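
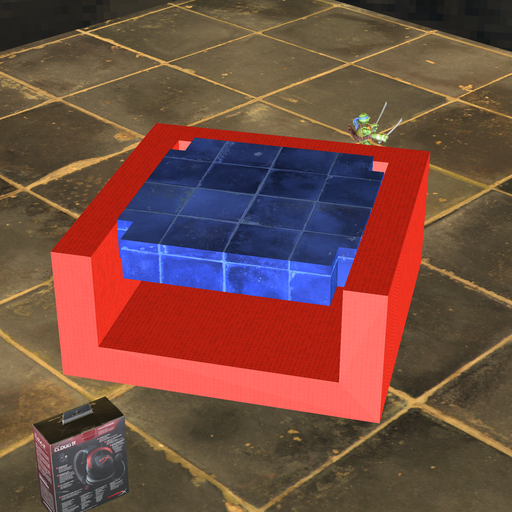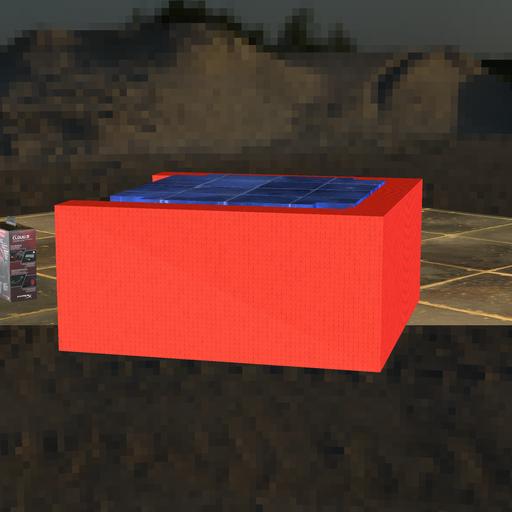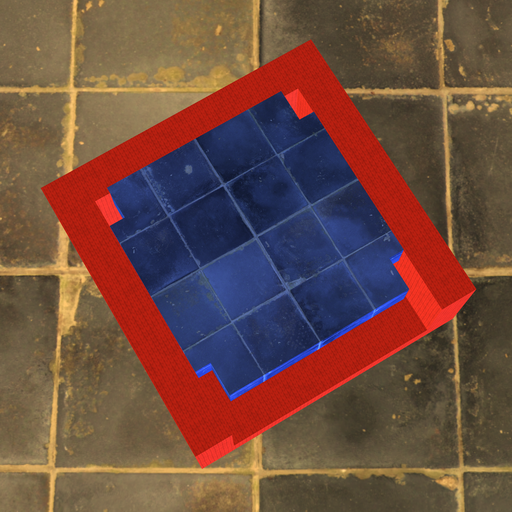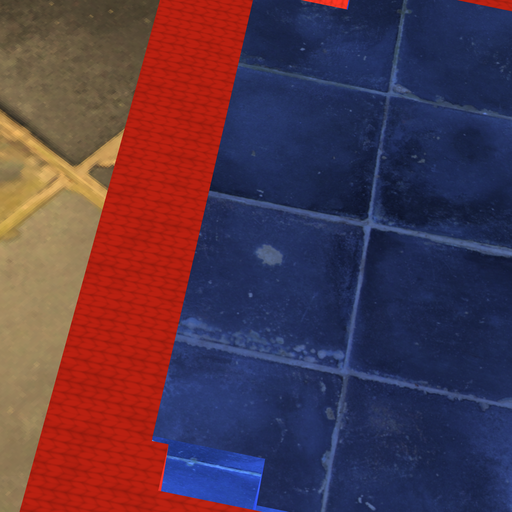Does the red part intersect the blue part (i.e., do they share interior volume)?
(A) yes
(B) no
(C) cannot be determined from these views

(A) yes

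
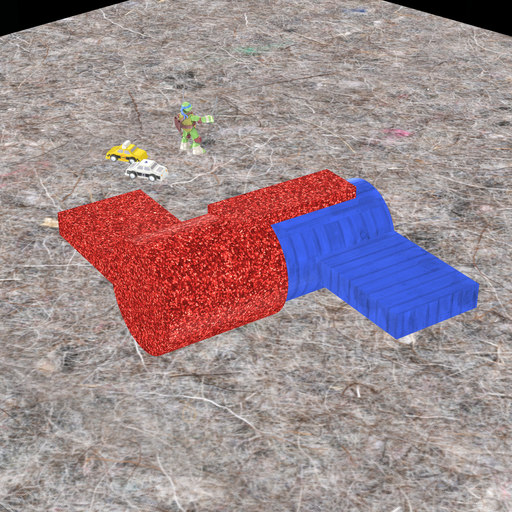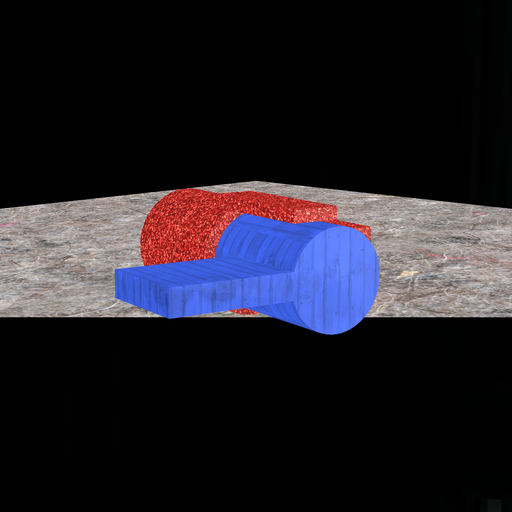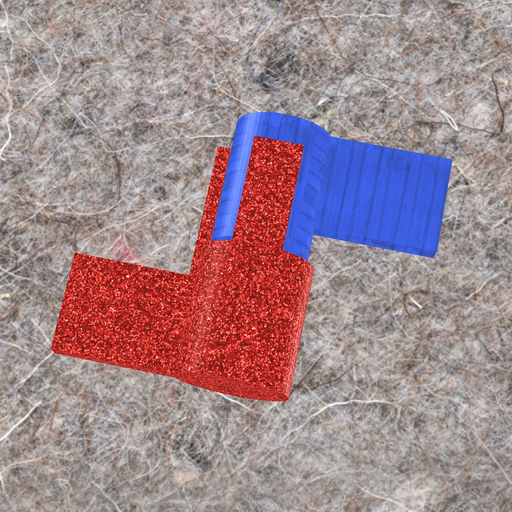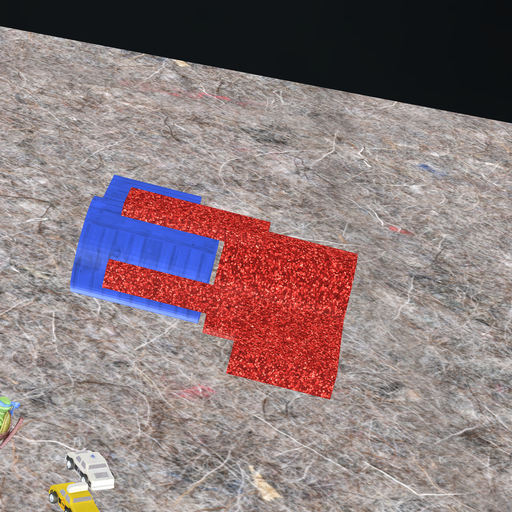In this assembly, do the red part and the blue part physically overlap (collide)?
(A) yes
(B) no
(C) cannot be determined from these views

(B) no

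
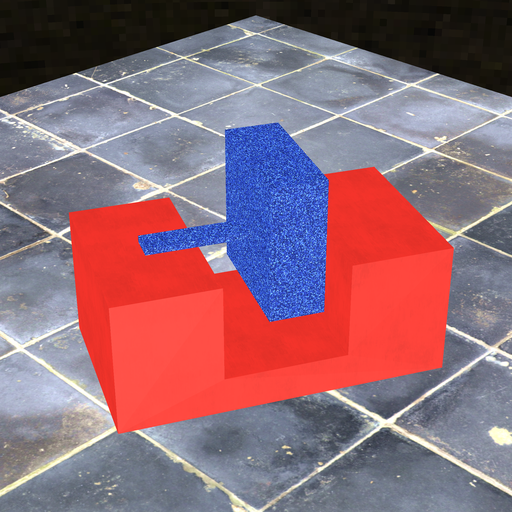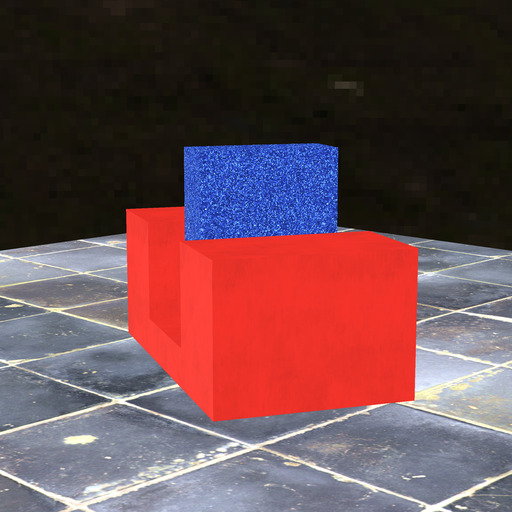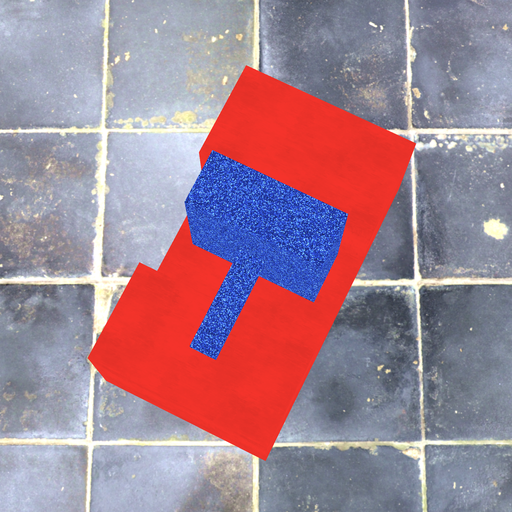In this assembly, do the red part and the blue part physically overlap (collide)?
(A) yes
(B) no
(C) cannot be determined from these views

(B) no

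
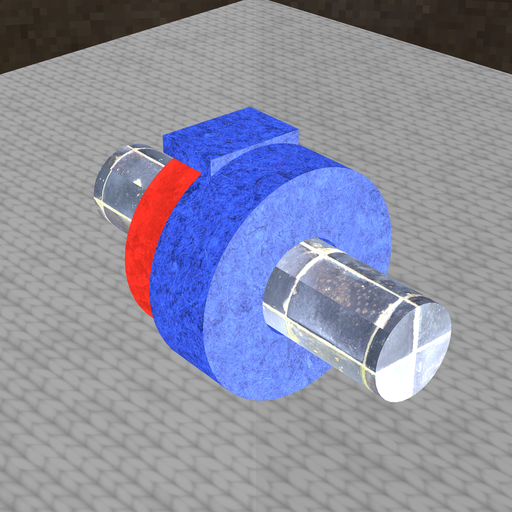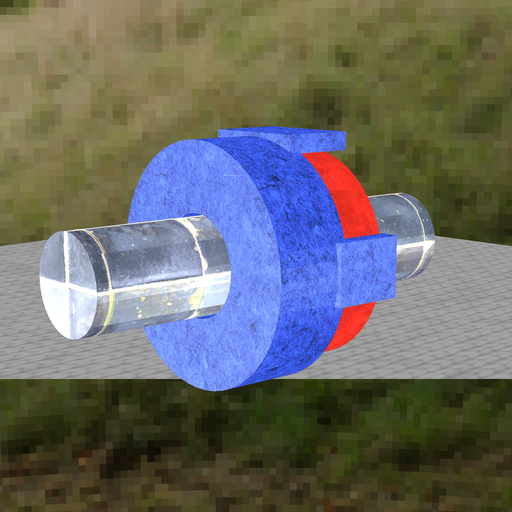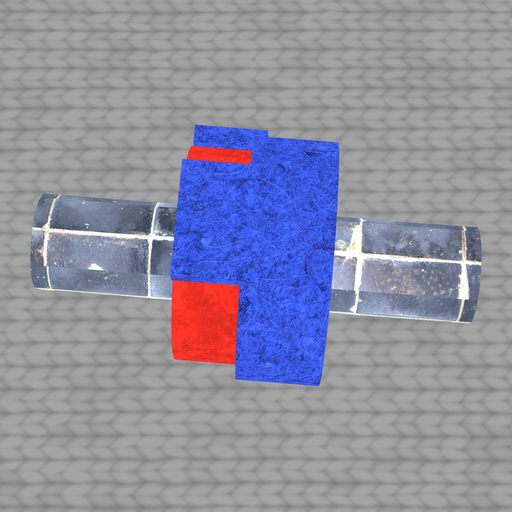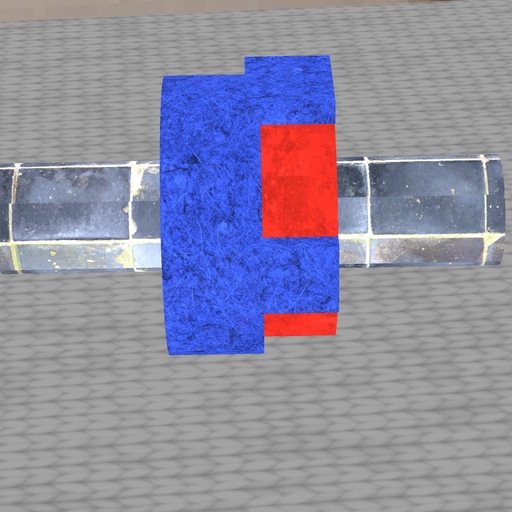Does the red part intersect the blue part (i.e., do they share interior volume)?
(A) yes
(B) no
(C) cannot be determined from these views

(A) yes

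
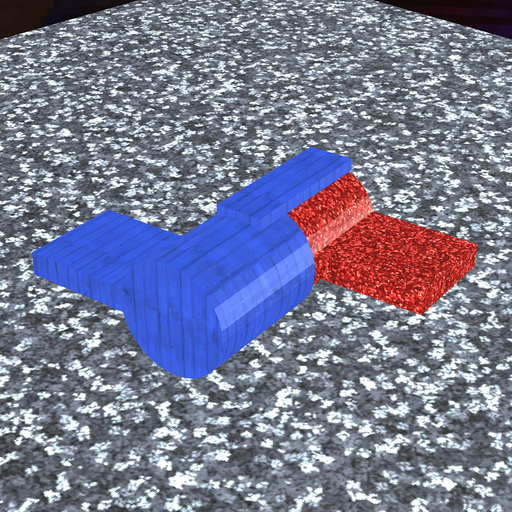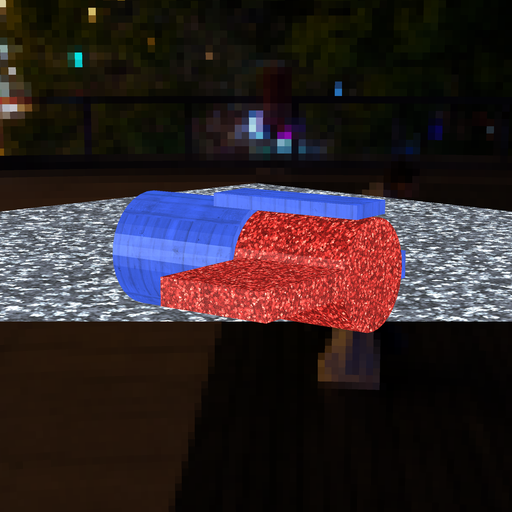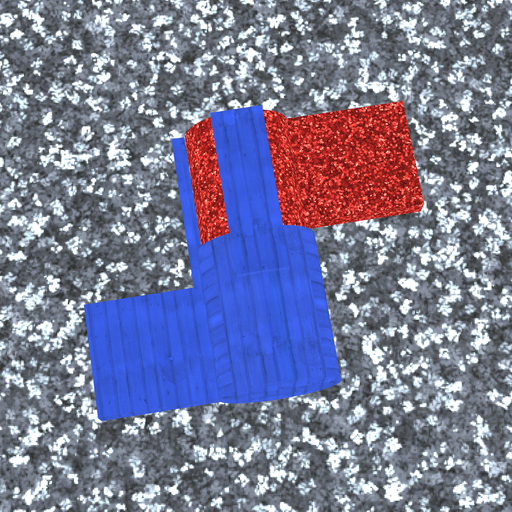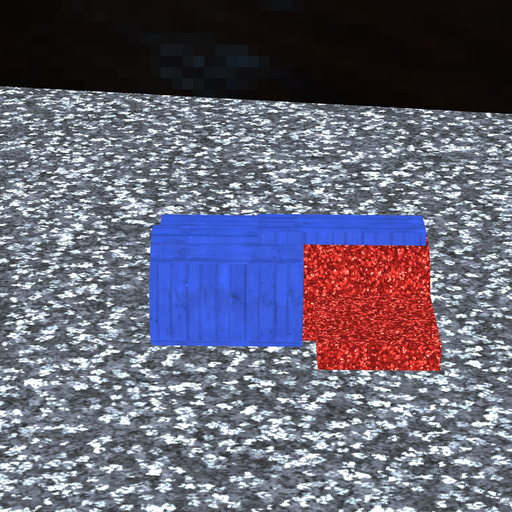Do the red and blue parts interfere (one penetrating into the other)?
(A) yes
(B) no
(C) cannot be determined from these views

(A) yes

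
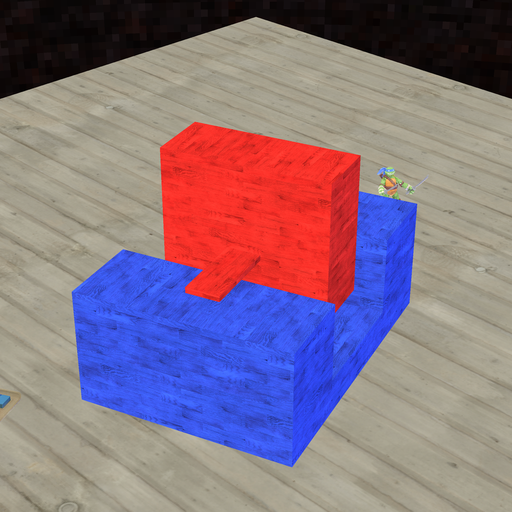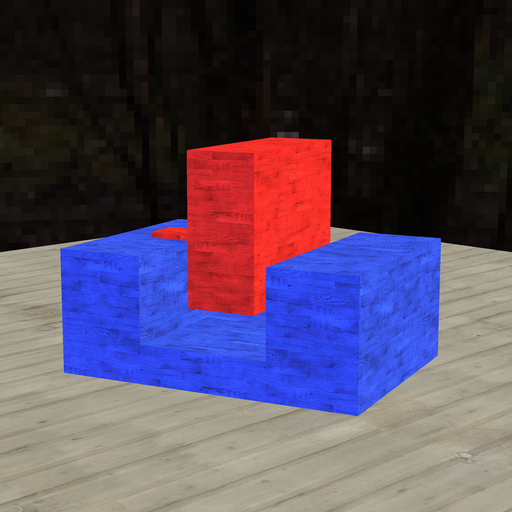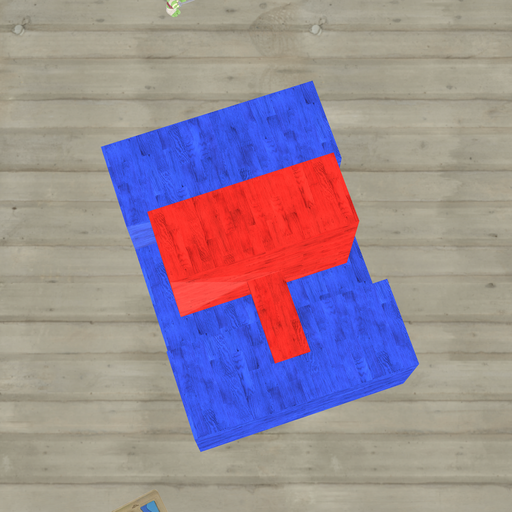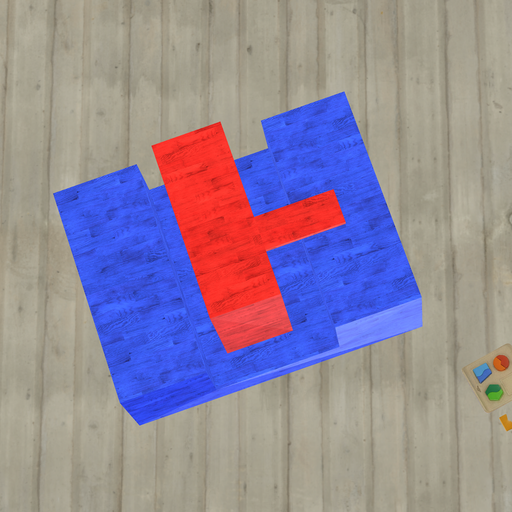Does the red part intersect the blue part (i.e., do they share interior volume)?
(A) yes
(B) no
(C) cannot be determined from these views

(B) no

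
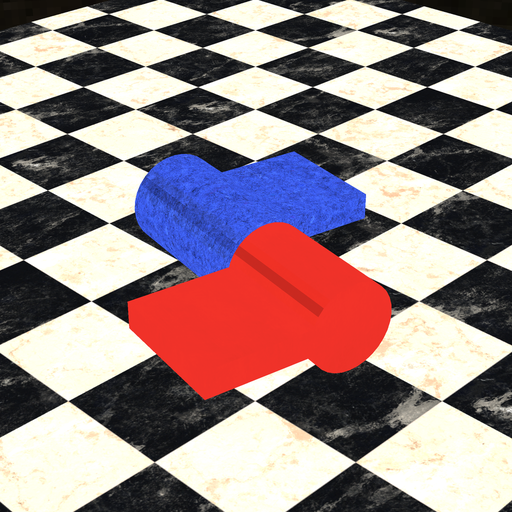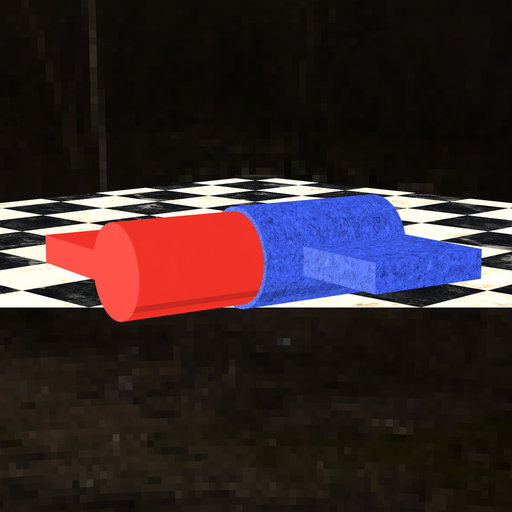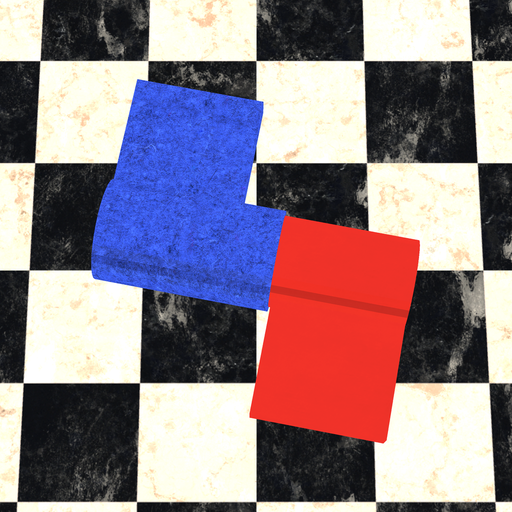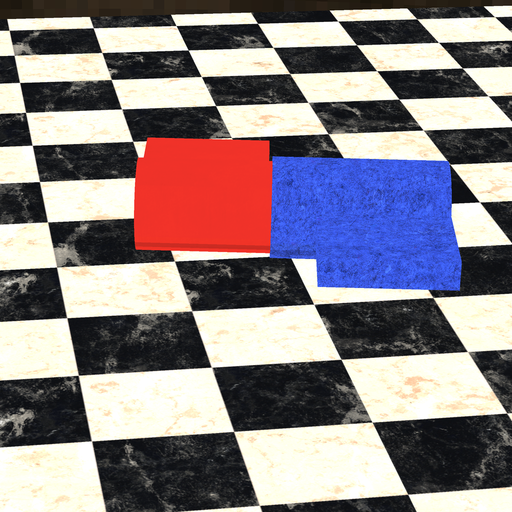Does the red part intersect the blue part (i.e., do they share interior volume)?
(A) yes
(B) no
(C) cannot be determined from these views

(A) yes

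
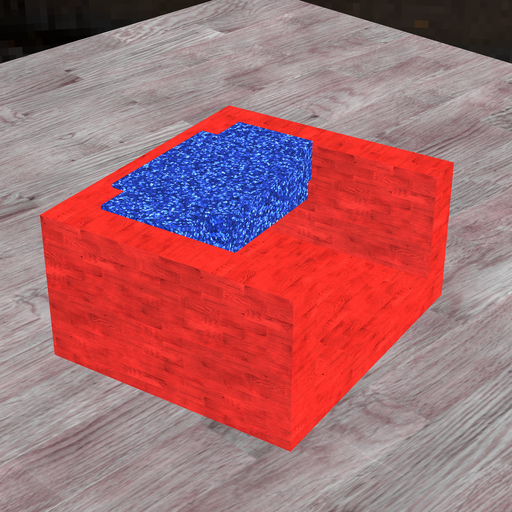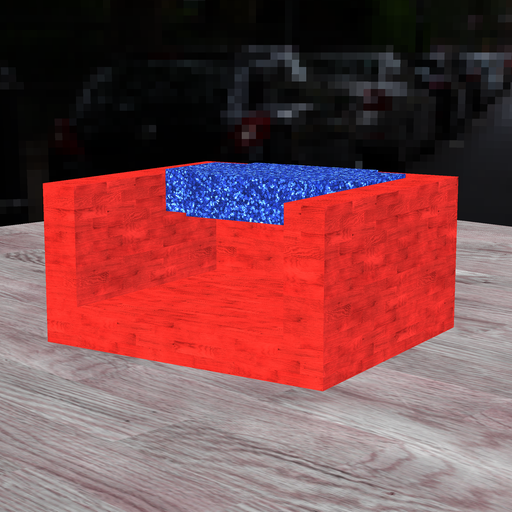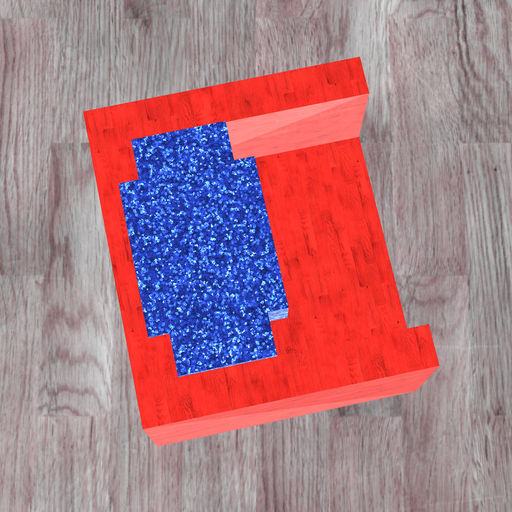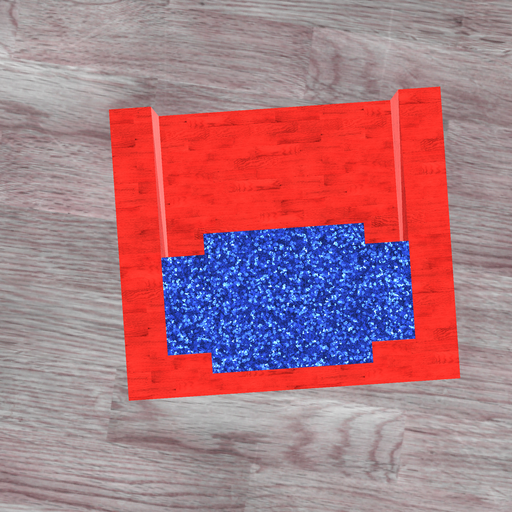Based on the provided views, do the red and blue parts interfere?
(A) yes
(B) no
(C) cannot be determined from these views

(A) yes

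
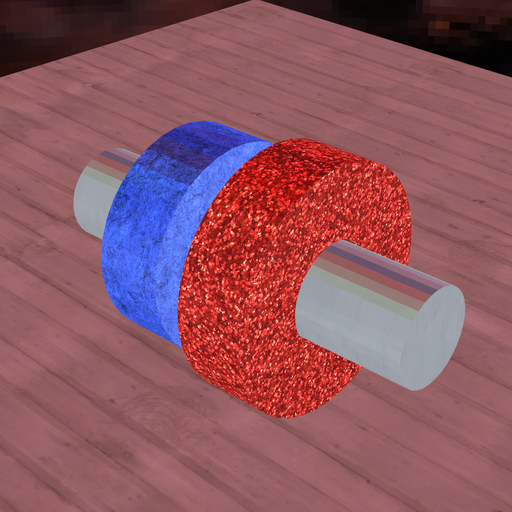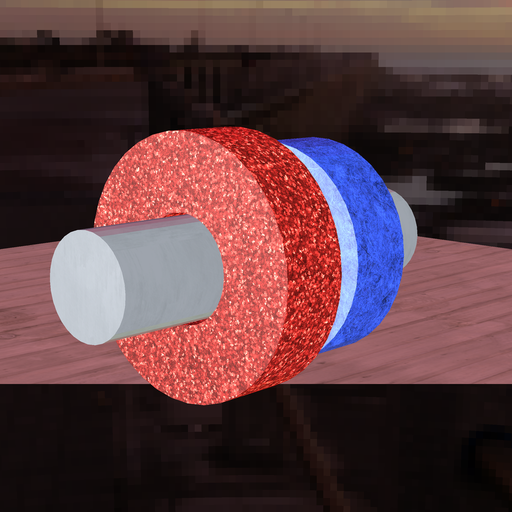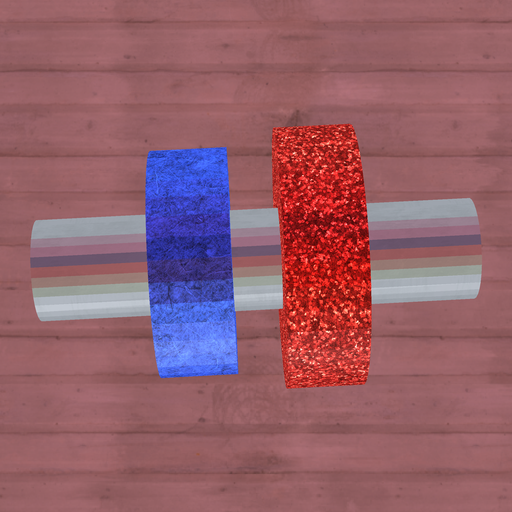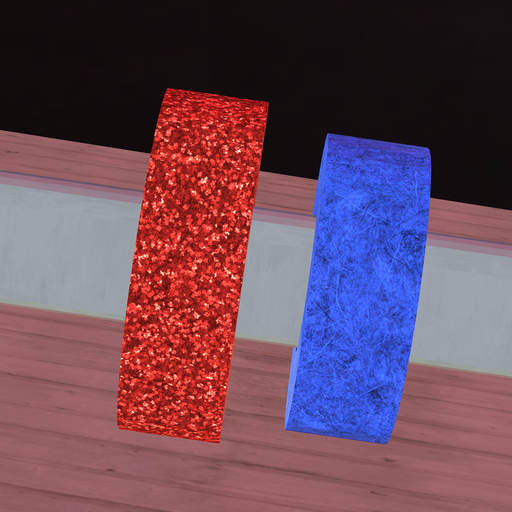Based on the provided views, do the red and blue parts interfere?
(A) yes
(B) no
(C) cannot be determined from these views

(B) no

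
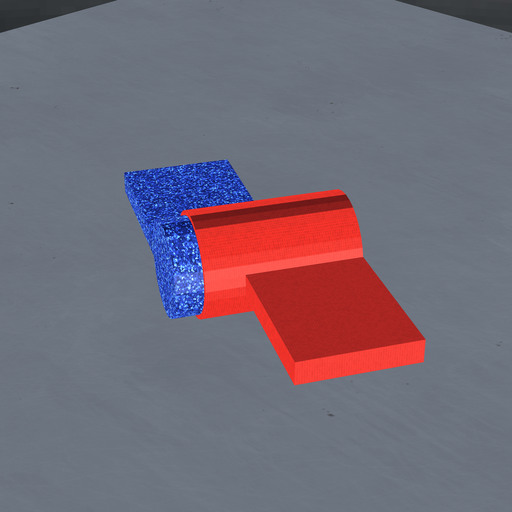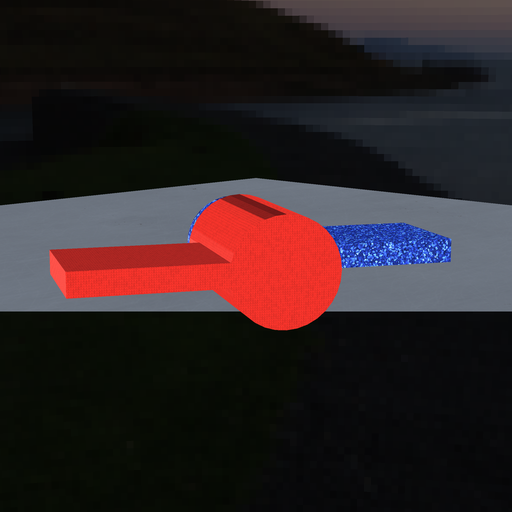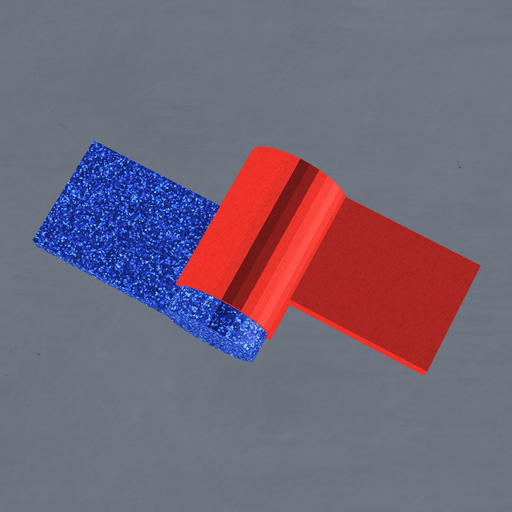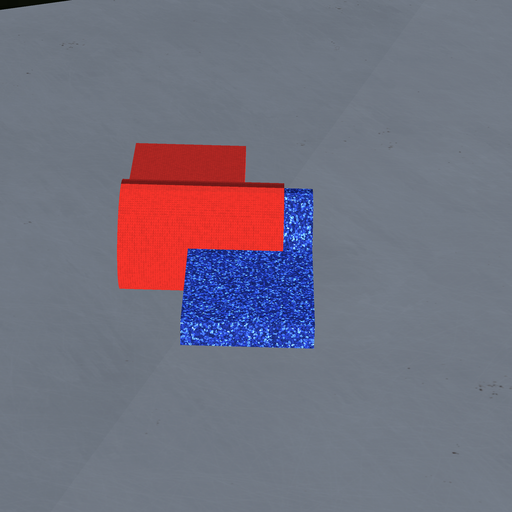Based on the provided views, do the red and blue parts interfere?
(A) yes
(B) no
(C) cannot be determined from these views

(A) yes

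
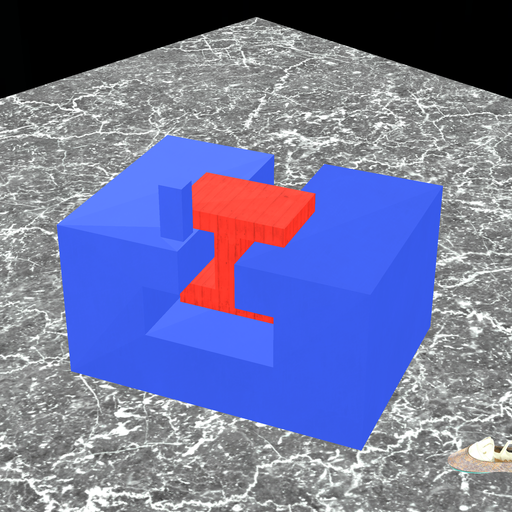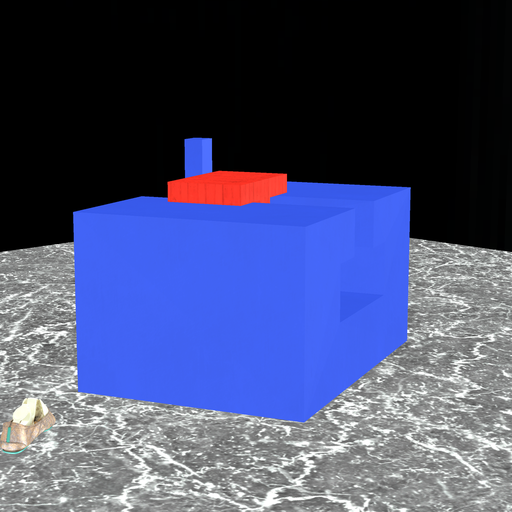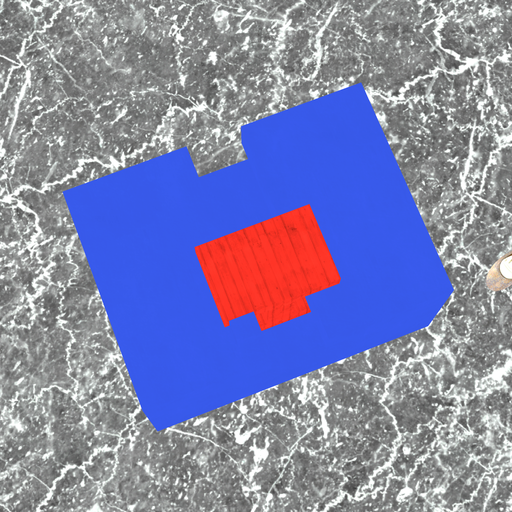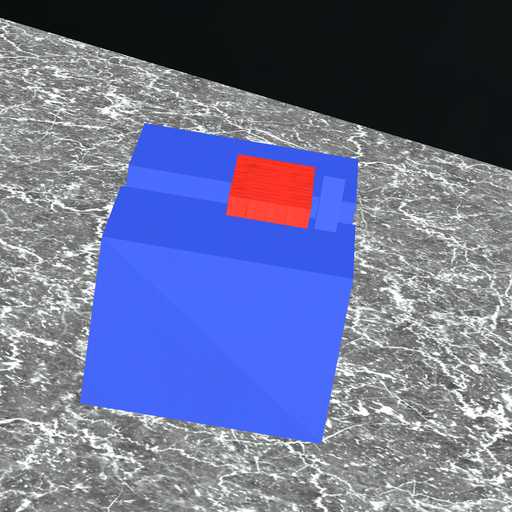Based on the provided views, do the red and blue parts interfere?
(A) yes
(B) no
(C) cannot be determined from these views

(B) no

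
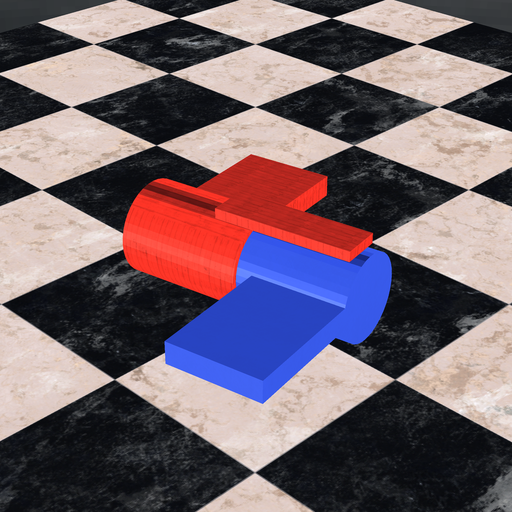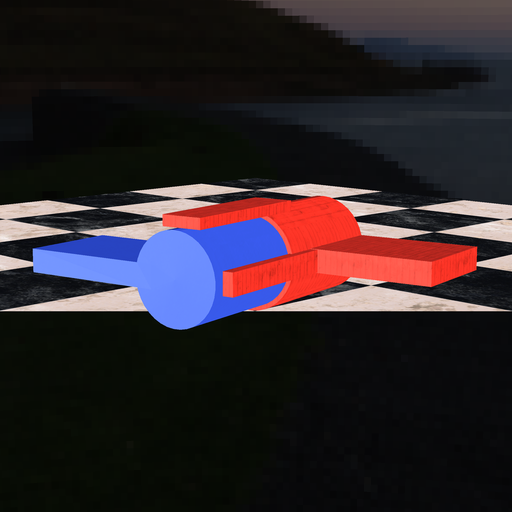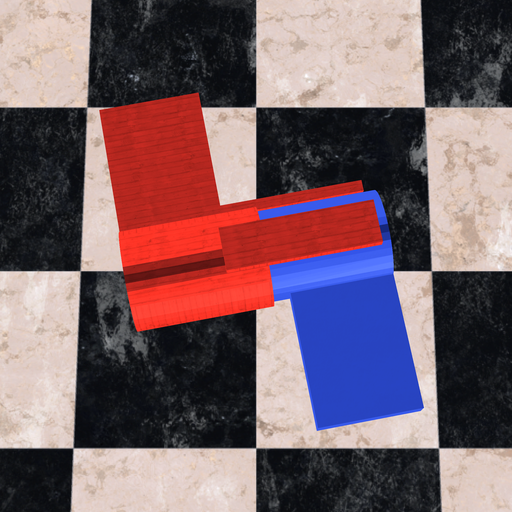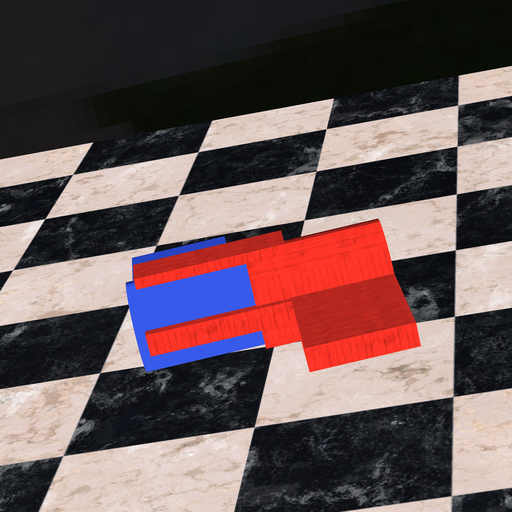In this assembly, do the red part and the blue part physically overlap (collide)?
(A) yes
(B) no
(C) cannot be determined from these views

(A) yes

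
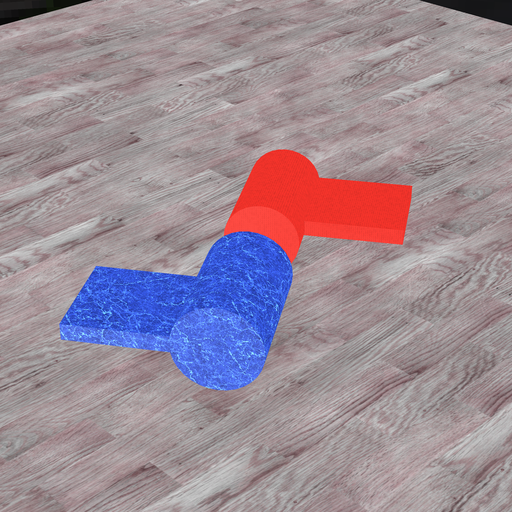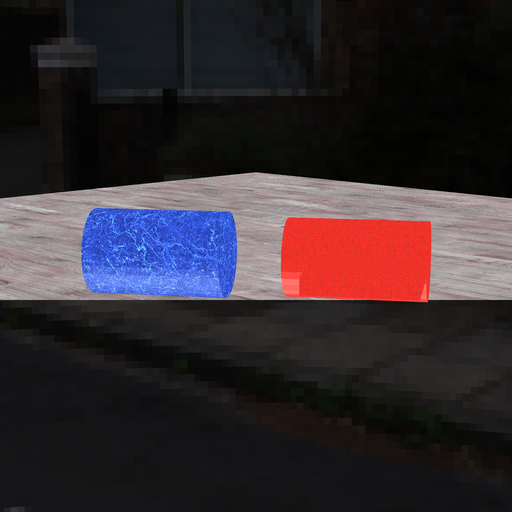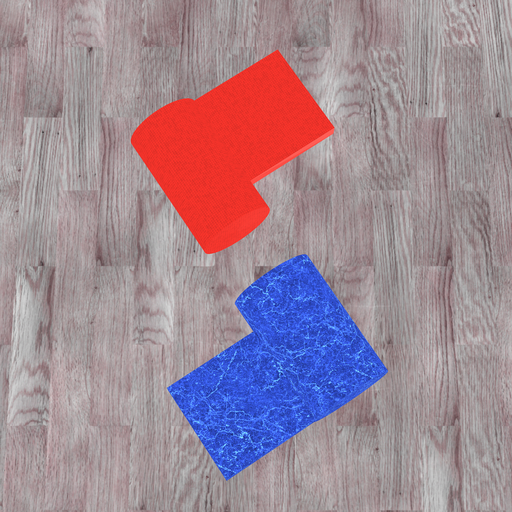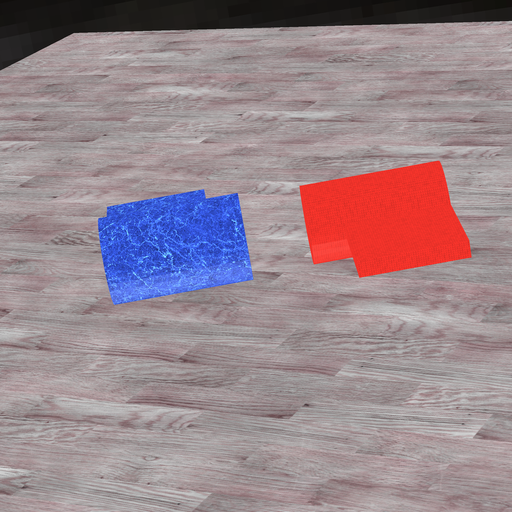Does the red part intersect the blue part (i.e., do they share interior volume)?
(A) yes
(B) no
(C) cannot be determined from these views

(B) no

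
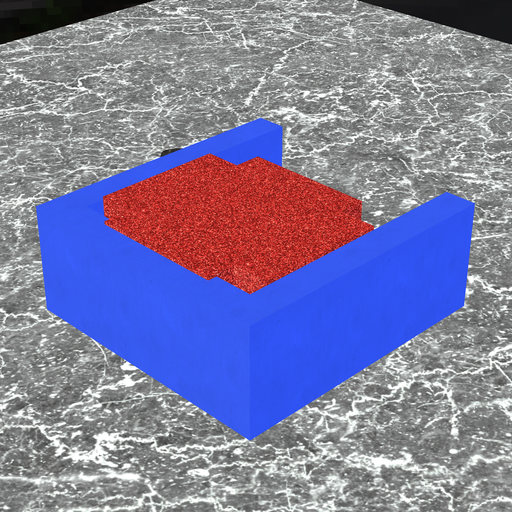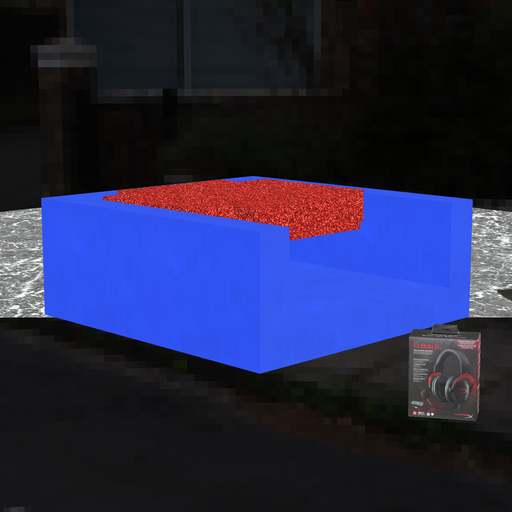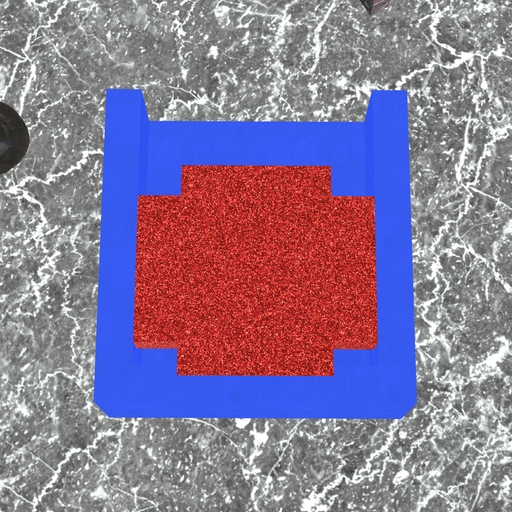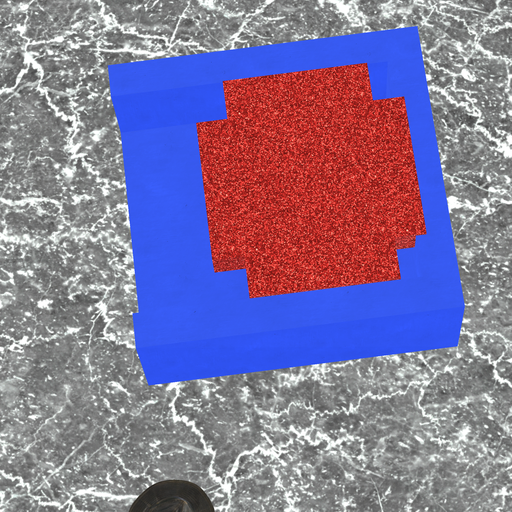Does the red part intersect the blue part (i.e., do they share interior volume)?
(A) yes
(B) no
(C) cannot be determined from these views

(A) yes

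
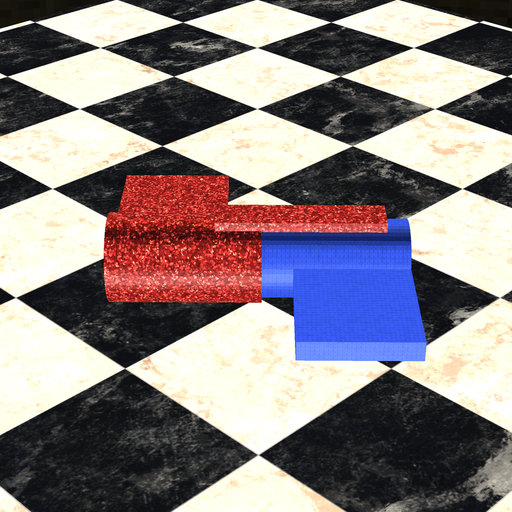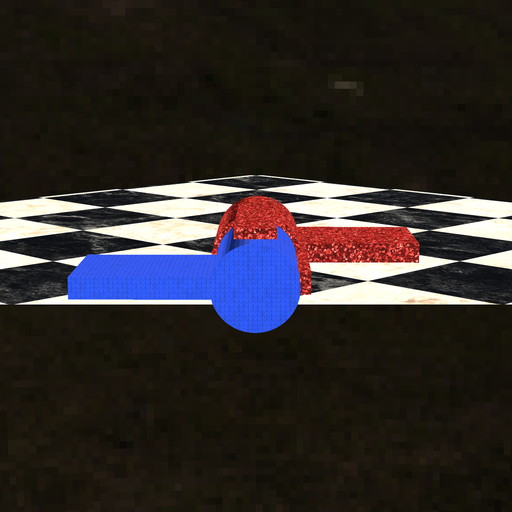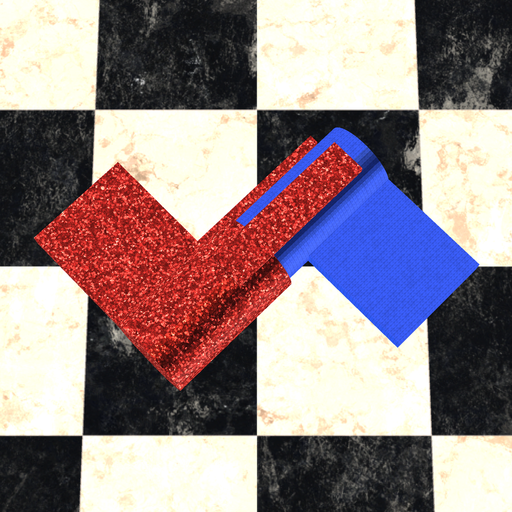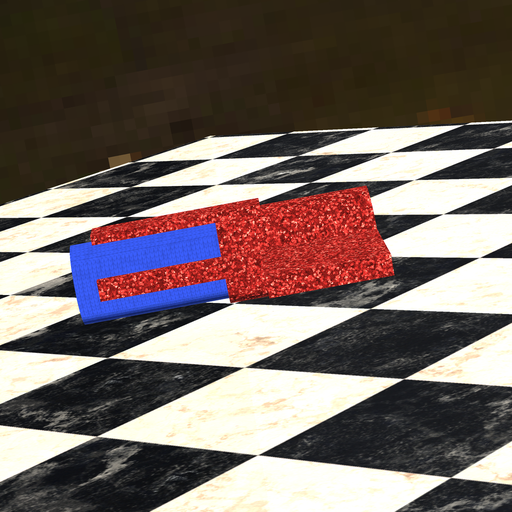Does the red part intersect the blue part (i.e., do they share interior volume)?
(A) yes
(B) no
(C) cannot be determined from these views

(A) yes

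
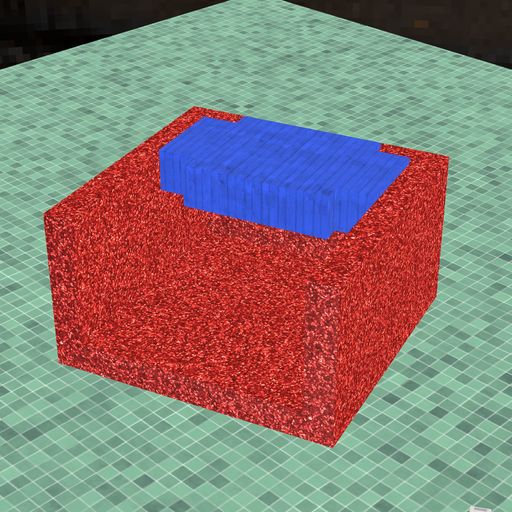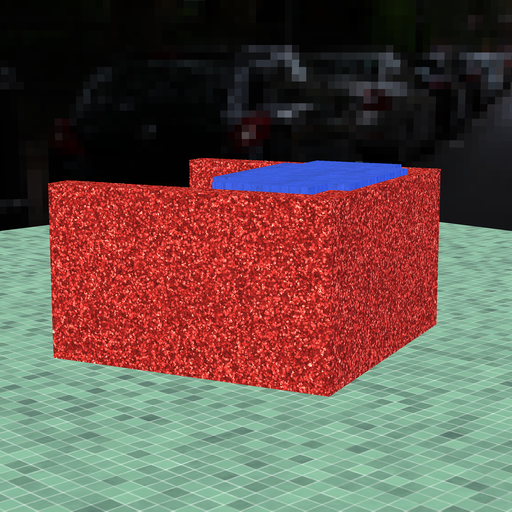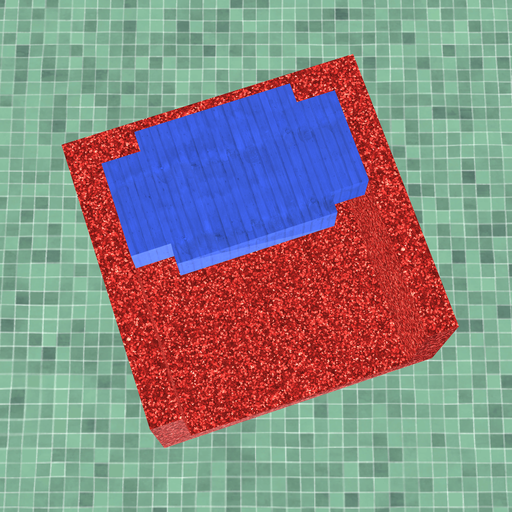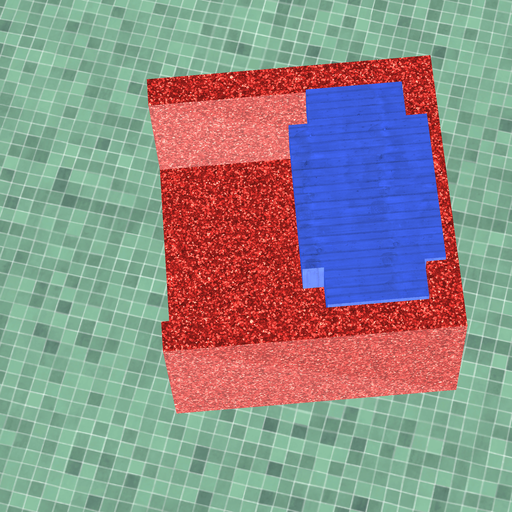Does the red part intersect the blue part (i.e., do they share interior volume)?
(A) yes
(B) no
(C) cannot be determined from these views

(A) yes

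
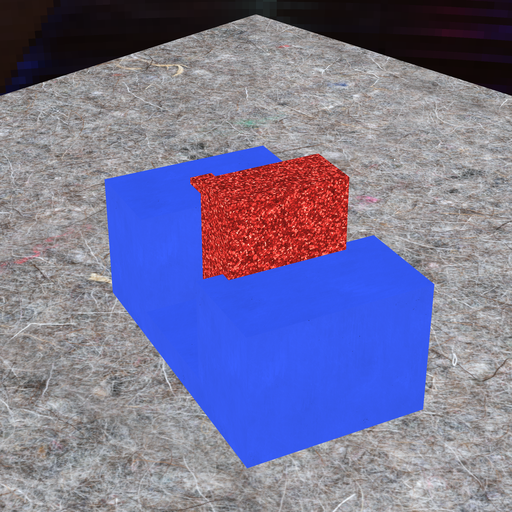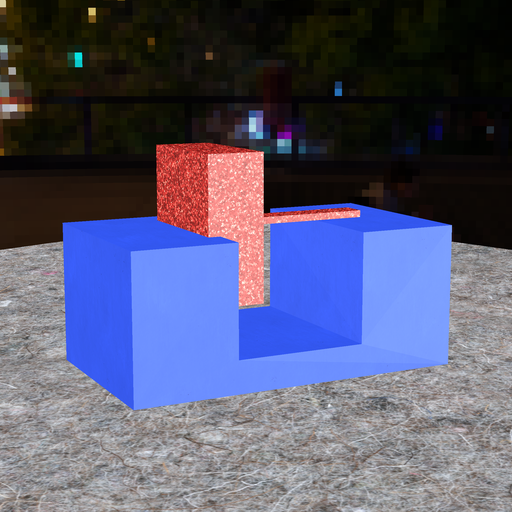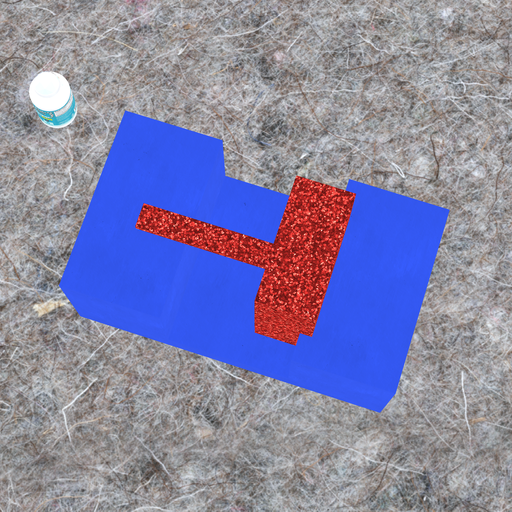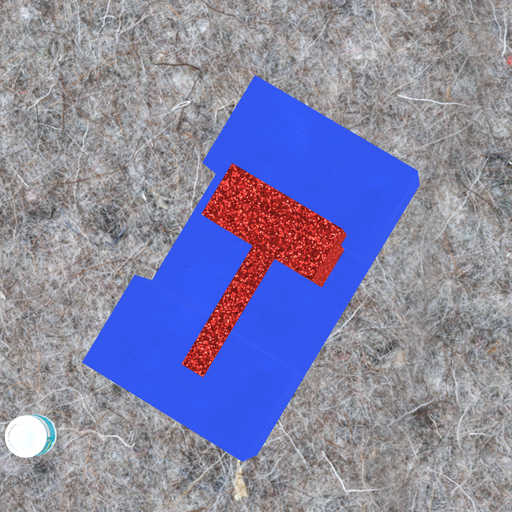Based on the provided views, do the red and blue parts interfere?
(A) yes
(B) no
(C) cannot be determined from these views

(A) yes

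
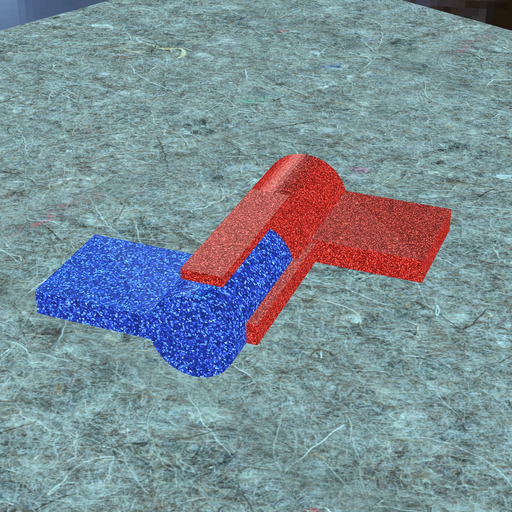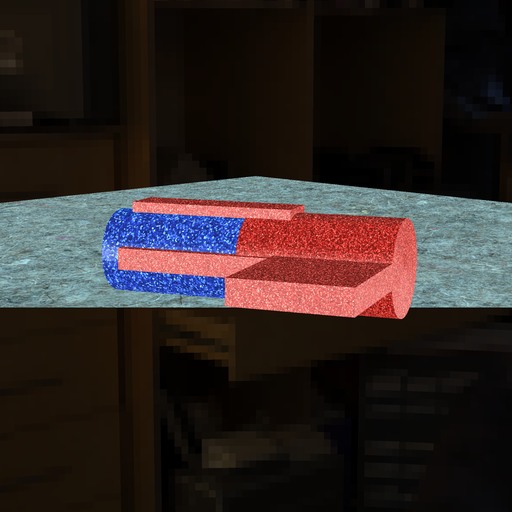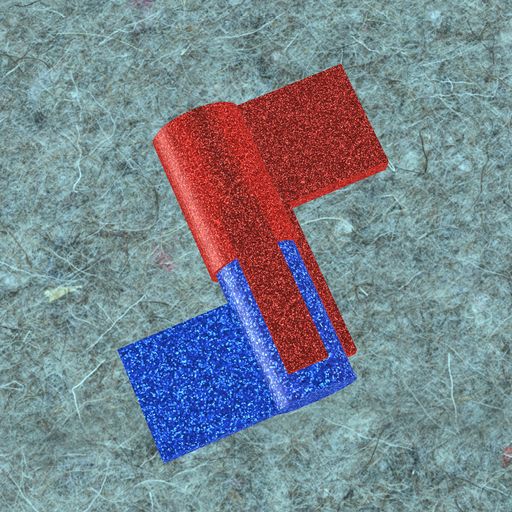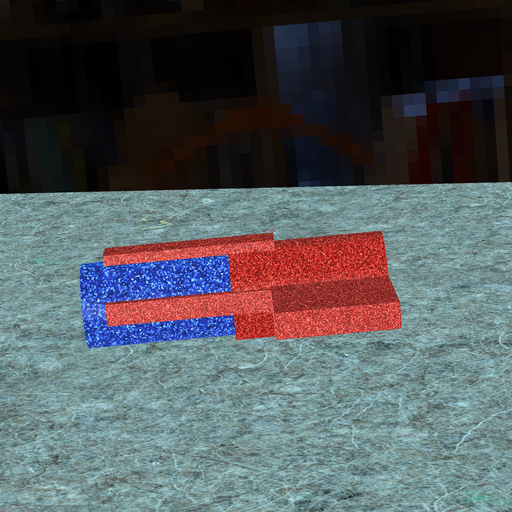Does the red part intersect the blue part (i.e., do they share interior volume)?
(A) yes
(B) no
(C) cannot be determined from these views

(A) yes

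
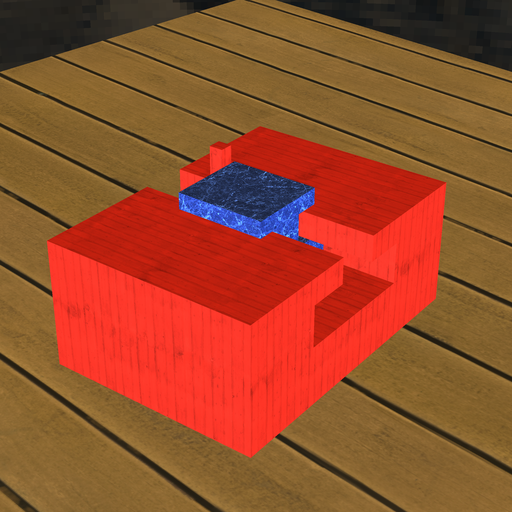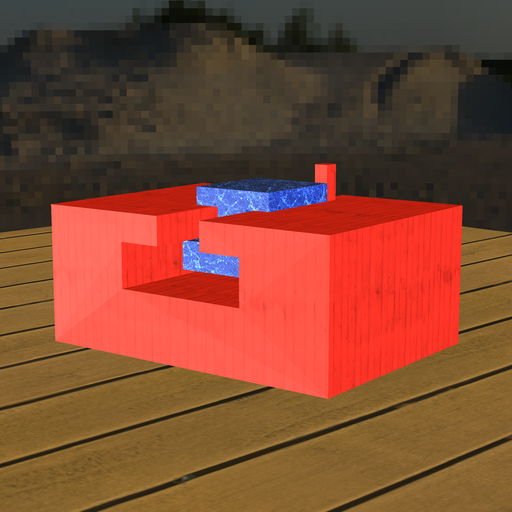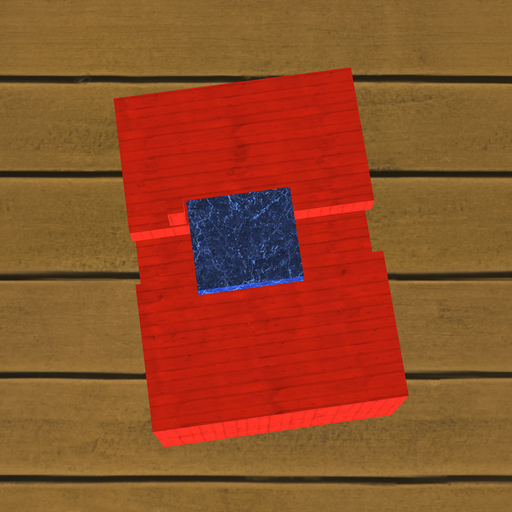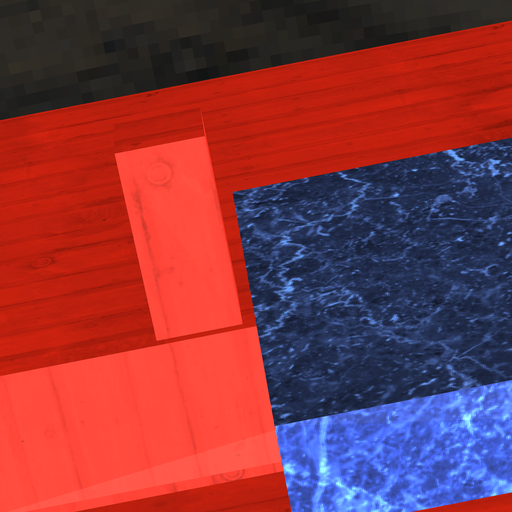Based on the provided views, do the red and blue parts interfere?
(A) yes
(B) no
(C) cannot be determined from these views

(B) no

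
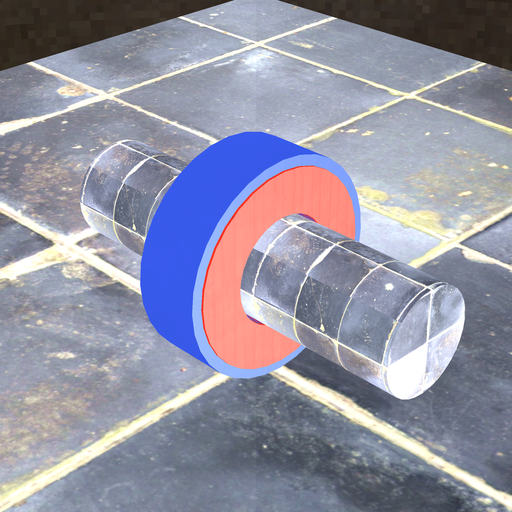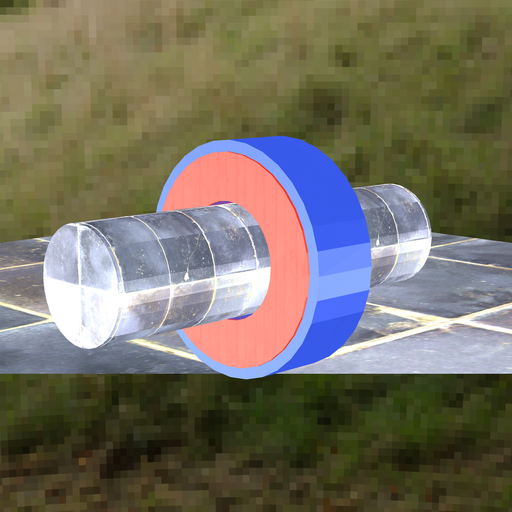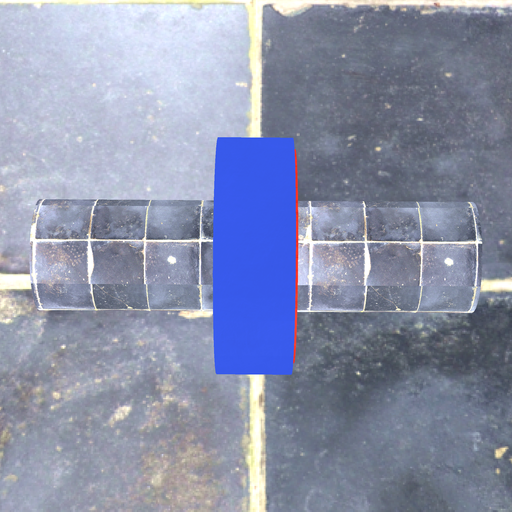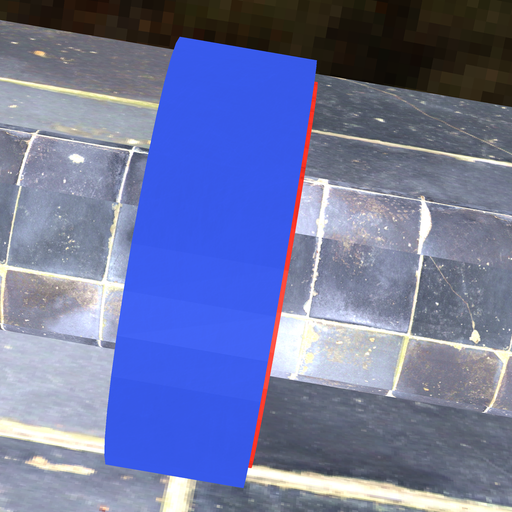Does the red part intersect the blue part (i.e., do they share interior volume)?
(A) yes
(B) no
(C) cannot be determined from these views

(A) yes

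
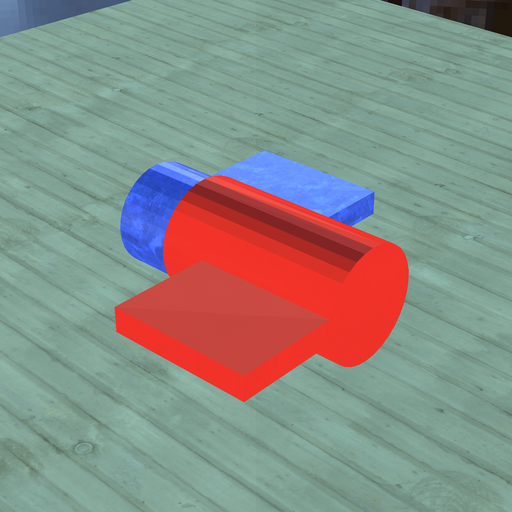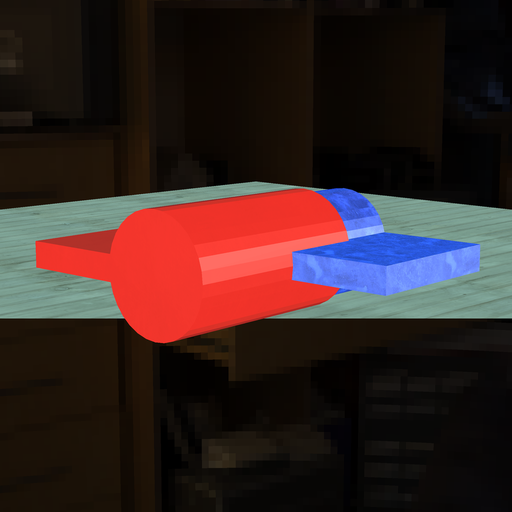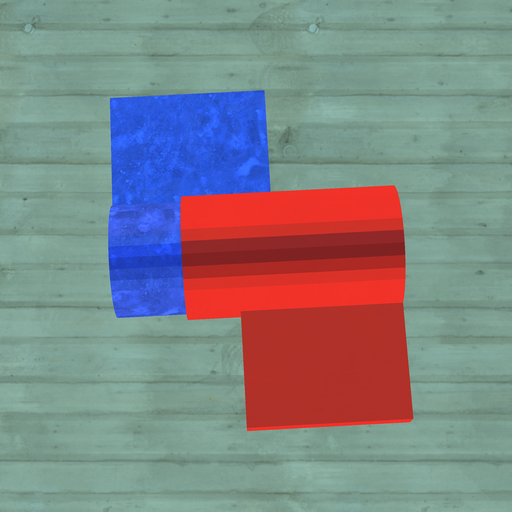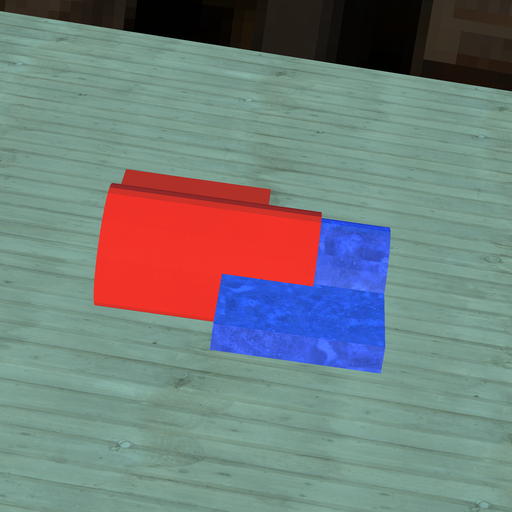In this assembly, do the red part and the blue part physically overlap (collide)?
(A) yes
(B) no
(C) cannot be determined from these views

(A) yes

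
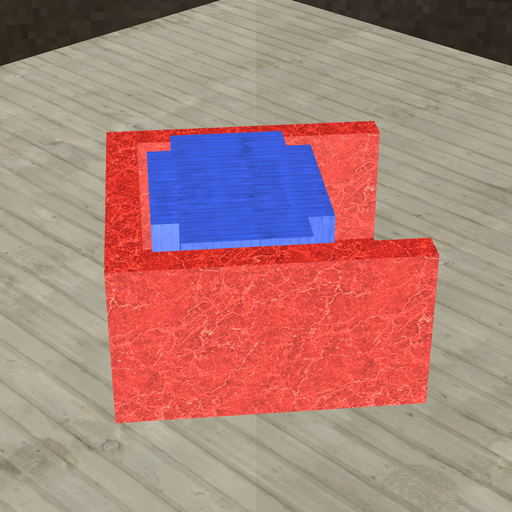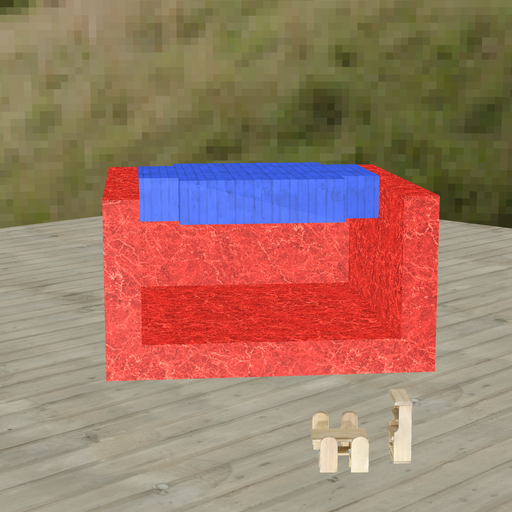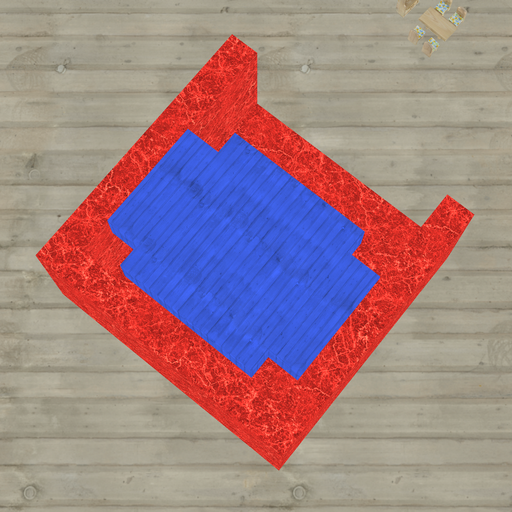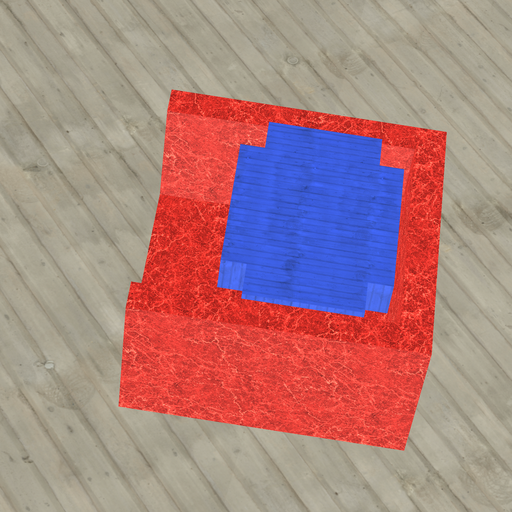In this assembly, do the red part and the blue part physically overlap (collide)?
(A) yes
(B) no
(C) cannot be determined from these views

(B) no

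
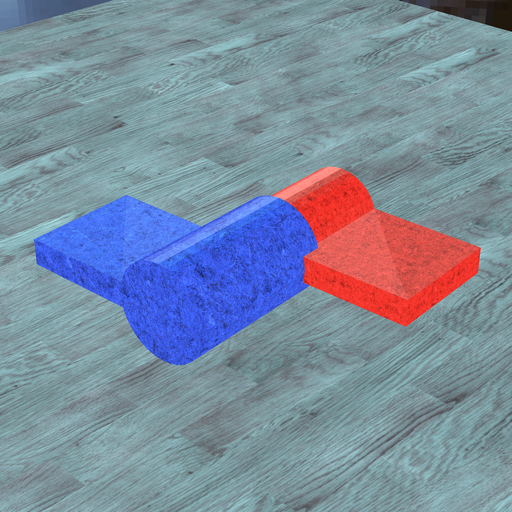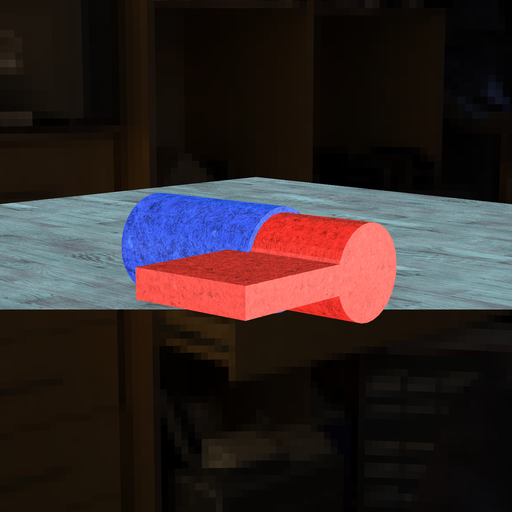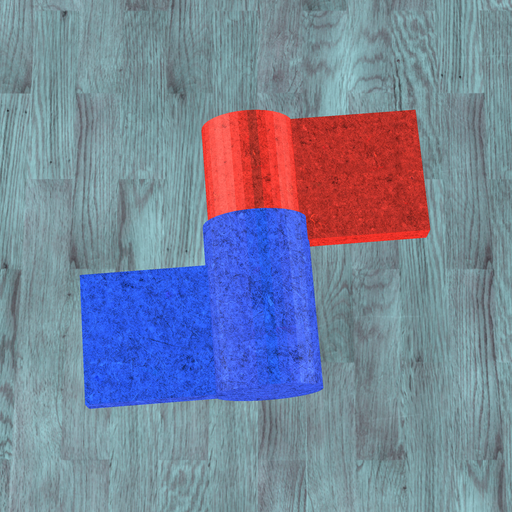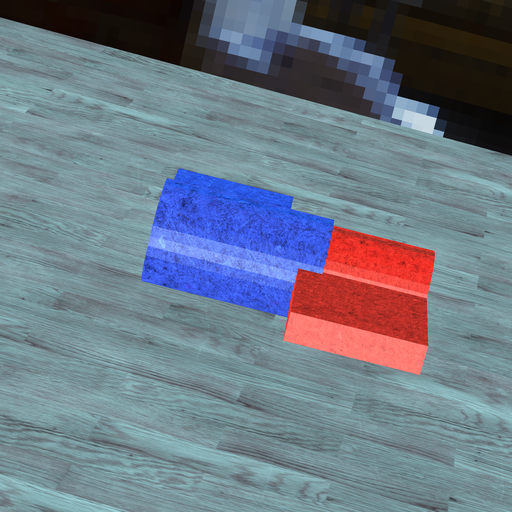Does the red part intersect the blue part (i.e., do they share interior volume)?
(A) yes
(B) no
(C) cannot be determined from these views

(A) yes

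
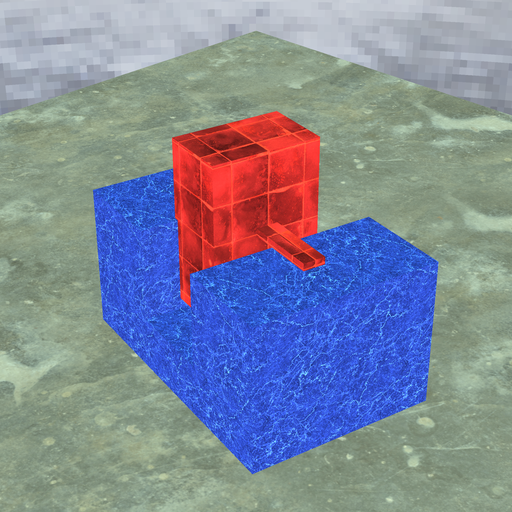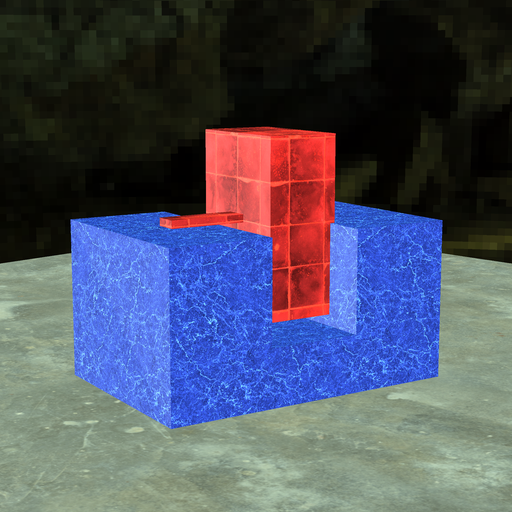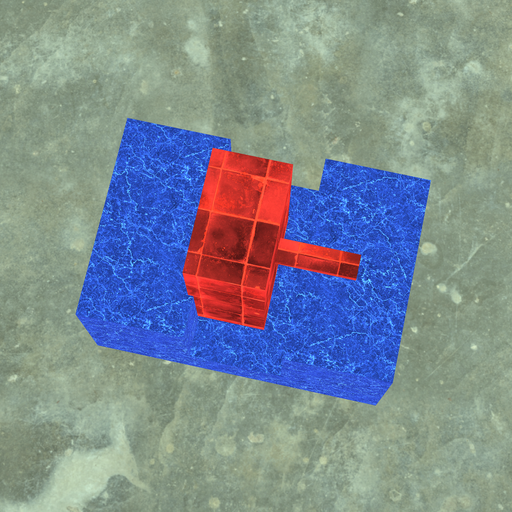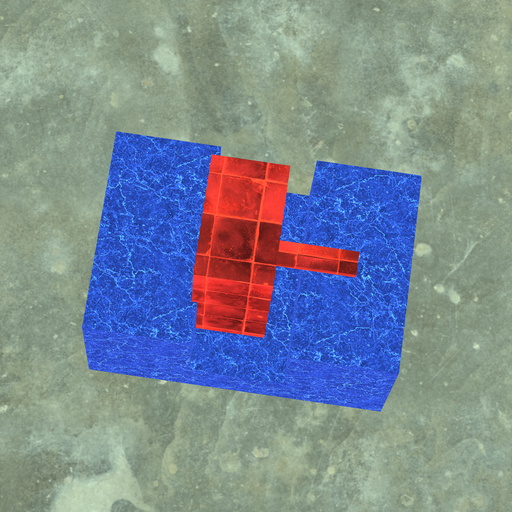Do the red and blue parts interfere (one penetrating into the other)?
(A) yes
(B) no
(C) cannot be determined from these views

(A) yes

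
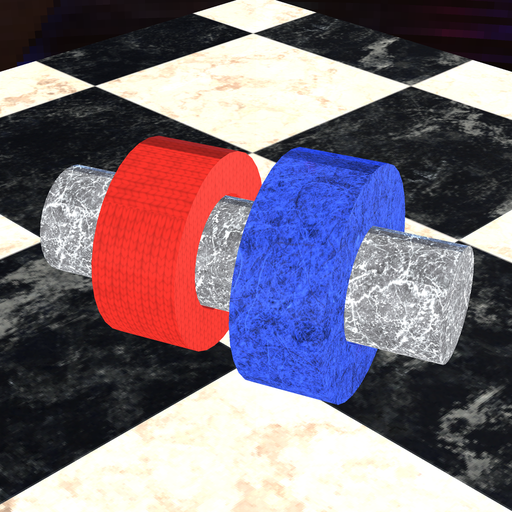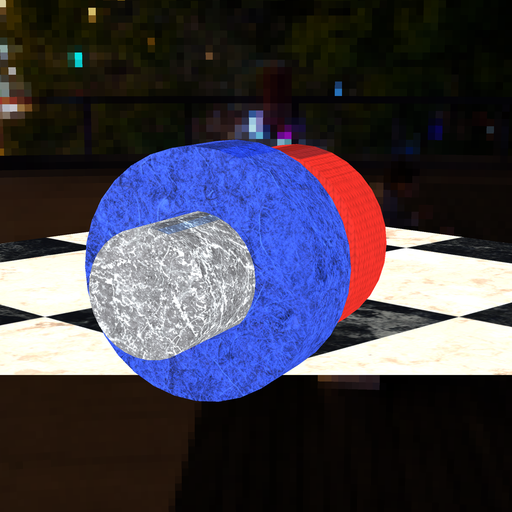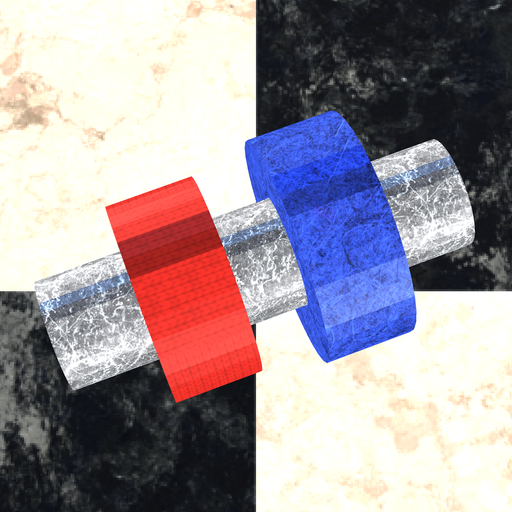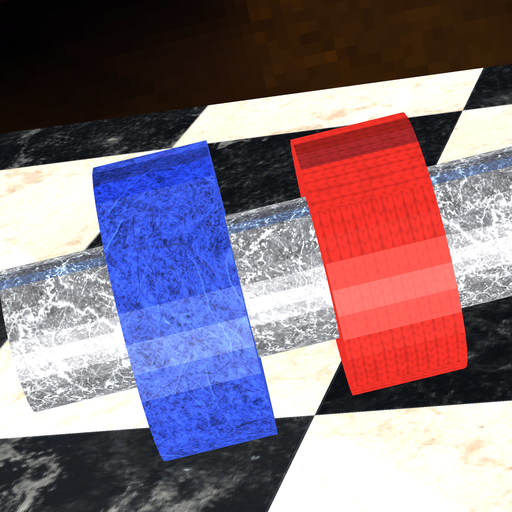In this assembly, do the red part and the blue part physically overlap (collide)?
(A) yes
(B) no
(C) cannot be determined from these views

(B) no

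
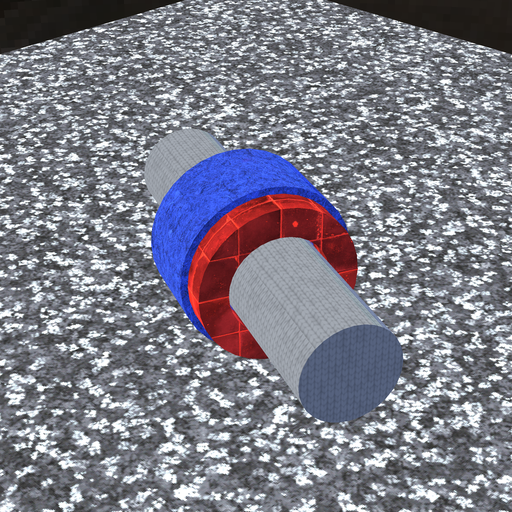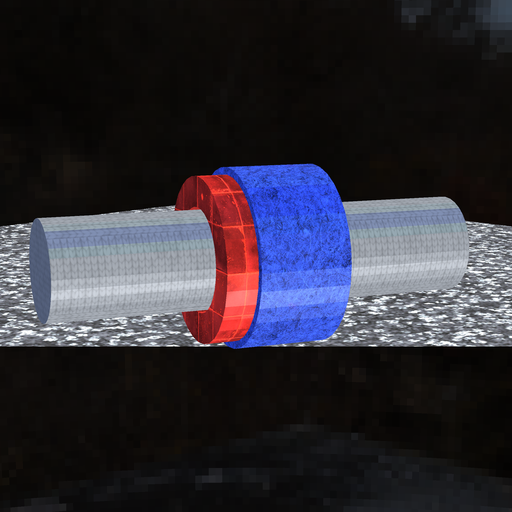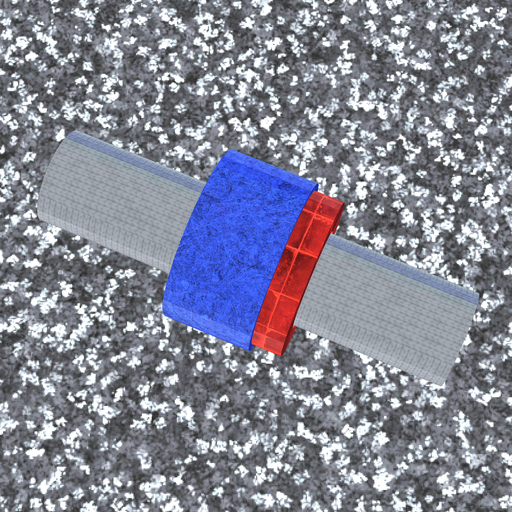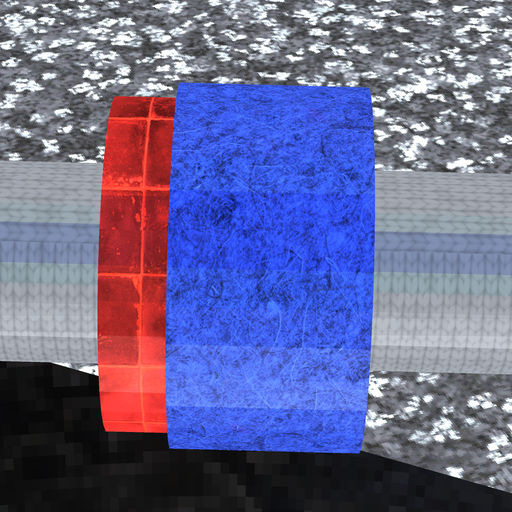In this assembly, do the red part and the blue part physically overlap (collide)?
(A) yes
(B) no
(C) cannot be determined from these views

(A) yes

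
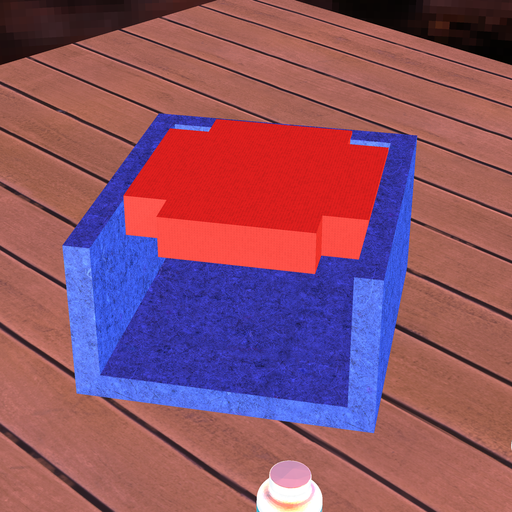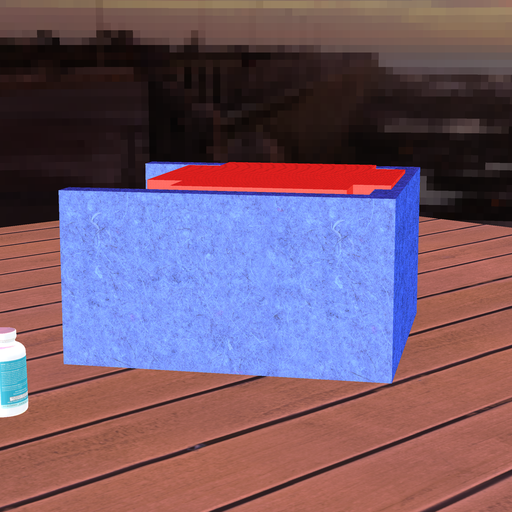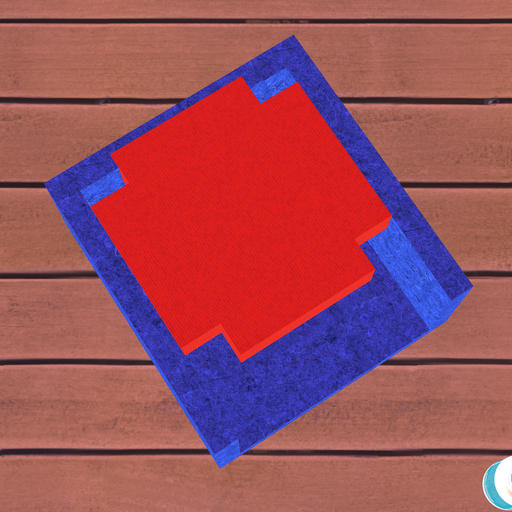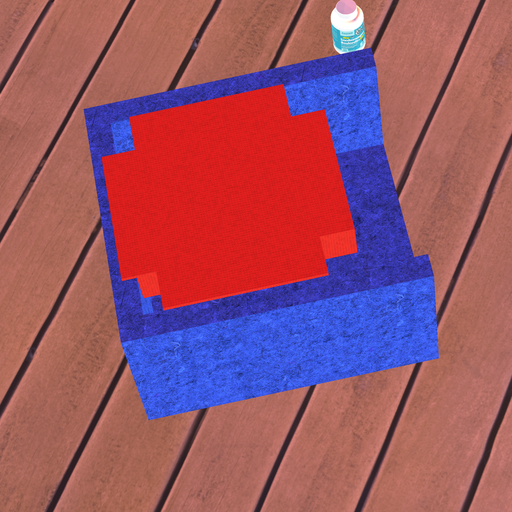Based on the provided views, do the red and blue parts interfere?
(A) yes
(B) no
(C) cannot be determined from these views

(A) yes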